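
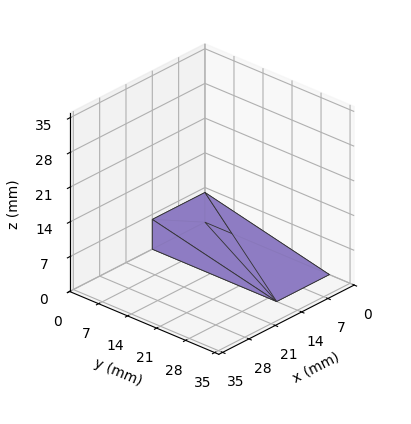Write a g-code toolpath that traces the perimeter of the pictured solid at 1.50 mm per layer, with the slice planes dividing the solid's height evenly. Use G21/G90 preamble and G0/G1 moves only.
Reading the render: the shape is a wedge (ramp): 14 × 30 mm base, rising to 6 mm along the y=0 edge and sloping linearly to z=0 at y=30 (dimensions read to the nearest mm from the axis ticks). For the g-code, the solid's height is divided into equal slices at the stated Δz and each level perimeter traced with G1 moves after a G0 lift.

; perimeter-only toolpath
G21 ; units = mm
G90 ; absolute positioning
G28 ; home
; layer 1
G0 Z1.50
G0 X0.00 Y0.00
G1 X14.00 Y0.00
G1 X14.00 Y22.50
G1 X0.00 Y22.50
G1 X0.00 Y0.00
; layer 2
G0 Z3.00
G0 X0.00 Y0.00
G1 X14.00 Y0.00
G1 X14.00 Y15.00
G1 X0.00 Y15.00
G1 X0.00 Y0.00
; layer 3
G0 Z4.50
G0 X0.00 Y0.00
G1 X14.00 Y0.00
G1 X14.00 Y7.50
G1 X0.00 Y7.50
G1 X0.00 Y0.00
M2 ; end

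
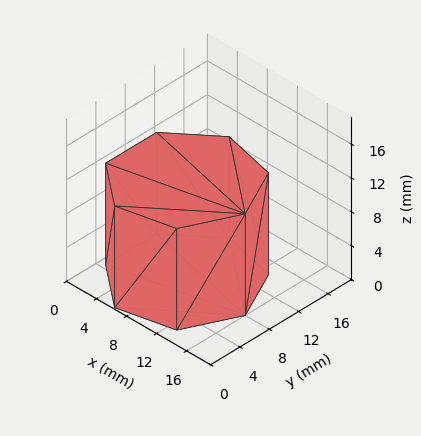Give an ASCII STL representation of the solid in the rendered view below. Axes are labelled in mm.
Reading the render: the shape is a regular 7-sided prism (a cylinder approximated with 7 flat sides), circumscribed radius ≈ 8 mm, height ≈ 12 mm (dimensions read to the nearest mm from the axis ticks). For the STL, each face is triangulated and given an outward normal.

solid part
  facet normal 0.0000 0.0000 -1.0000
    outer loop
      vertex 6.220 15.799 0.000
      vertex 12.988 14.255 0.000
      vertex 16.000 8.000 0.000
    endloop
  endfacet
  facet normal 0.0000 0.0000 -1.0000
    outer loop
      vertex 0.792 11.471 0.000
      vertex 6.220 15.799 0.000
      vertex 16.000 8.000 0.000
    endloop
  endfacet
  facet normal 0.0000 0.0000 -1.0000
    outer loop
      vertex 0.792 4.529 0.000
      vertex 0.792 11.471 0.000
      vertex 16.000 8.000 0.000
    endloop
  endfacet
  facet normal 0.0000 0.0000 -1.0000
    outer loop
      vertex 6.220 0.201 0.000
      vertex 0.792 4.529 0.000
      vertex 16.000 8.000 0.000
    endloop
  endfacet
  facet normal 0.0000 0.0000 -1.0000
    outer loop
      vertex 12.988 1.745 0.000
      vertex 6.220 0.201 0.000
      vertex 16.000 8.000 0.000
    endloop
  endfacet
  facet normal 0.0000 0.0000 1.0000
    outer loop
      vertex 16.000 8.000 12.000
      vertex 12.988 14.255 12.000
      vertex 6.220 15.799 12.000
    endloop
  endfacet
  facet normal 0.0000 0.0000 1.0000
    outer loop
      vertex 16.000 8.000 12.000
      vertex 6.220 15.799 12.000
      vertex 0.792 11.471 12.000
    endloop
  endfacet
  facet normal 0.0000 0.0000 1.0000
    outer loop
      vertex 16.000 8.000 12.000
      vertex 0.792 11.471 12.000
      vertex 0.792 4.529 12.000
    endloop
  endfacet
  facet normal 0.0000 0.0000 1.0000
    outer loop
      vertex 16.000 8.000 12.000
      vertex 0.792 4.529 12.000
      vertex 6.220 0.201 12.000
    endloop
  endfacet
  facet normal 0.0000 0.0000 1.0000
    outer loop
      vertex 16.000 8.000 12.000
      vertex 6.220 0.201 12.000
      vertex 12.988 1.745 12.000
    endloop
  endfacet
  facet normal 0.9010 0.4339 0.0000
    outer loop
      vertex 16.000 8.000 0.000
      vertex 12.988 14.255 0.000
      vertex 12.988 14.255 12.000
    endloop
  endfacet
  facet normal 0.9010 0.4339 0.0000
    outer loop
      vertex 16.000 8.000 0.000
      vertex 12.988 14.255 12.000
      vertex 16.000 8.000 12.000
    endloop
  endfacet
  facet normal 0.2224 0.9750 0.0000
    outer loop
      vertex 12.988 14.255 0.000
      vertex 6.220 15.799 0.000
      vertex 6.220 15.799 12.000
    endloop
  endfacet
  facet normal 0.2224 0.9750 0.0000
    outer loop
      vertex 12.988 14.255 0.000
      vertex 6.220 15.799 12.000
      vertex 12.988 14.255 12.000
    endloop
  endfacet
  facet normal -0.6234 0.7819 0.0000
    outer loop
      vertex 6.220 15.799 0.000
      vertex 0.792 11.471 0.000
      vertex 0.792 11.471 12.000
    endloop
  endfacet
  facet normal -0.6234 0.7819 0.0000
    outer loop
      vertex 6.220 15.799 0.000
      vertex 0.792 11.471 12.000
      vertex 6.220 15.799 12.000
    endloop
  endfacet
  facet normal -1.0000 0.0000 0.0000
    outer loop
      vertex 0.792 11.471 0.000
      vertex 0.792 4.529 0.000
      vertex 0.792 4.529 12.000
    endloop
  endfacet
  facet normal -1.0000 0.0000 0.0000
    outer loop
      vertex 0.792 11.471 0.000
      vertex 0.792 4.529 12.000
      vertex 0.792 11.471 12.000
    endloop
  endfacet
  facet normal -0.6234 -0.7819 0.0000
    outer loop
      vertex 0.792 4.529 0.000
      vertex 6.220 0.201 0.000
      vertex 6.220 0.201 12.000
    endloop
  endfacet
  facet normal -0.6234 -0.7819 0.0000
    outer loop
      vertex 0.792 4.529 0.000
      vertex 6.220 0.201 12.000
      vertex 0.792 4.529 12.000
    endloop
  endfacet
  facet normal 0.2224 -0.9750 0.0000
    outer loop
      vertex 6.220 0.201 0.000
      vertex 12.988 1.745 0.000
      vertex 12.988 1.745 12.000
    endloop
  endfacet
  facet normal 0.2224 -0.9750 0.0000
    outer loop
      vertex 6.220 0.201 0.000
      vertex 12.988 1.745 12.000
      vertex 6.220 0.201 12.000
    endloop
  endfacet
  facet normal 0.9010 -0.4339 0.0000
    outer loop
      vertex 12.988 1.745 0.000
      vertex 16.000 8.000 0.000
      vertex 16.000 8.000 12.000
    endloop
  endfacet
  facet normal 0.9010 -0.4339 0.0000
    outer loop
      vertex 12.988 1.745 0.000
      vertex 16.000 8.000 12.000
      vertex 12.988 1.745 12.000
    endloop
  endfacet
endsolid part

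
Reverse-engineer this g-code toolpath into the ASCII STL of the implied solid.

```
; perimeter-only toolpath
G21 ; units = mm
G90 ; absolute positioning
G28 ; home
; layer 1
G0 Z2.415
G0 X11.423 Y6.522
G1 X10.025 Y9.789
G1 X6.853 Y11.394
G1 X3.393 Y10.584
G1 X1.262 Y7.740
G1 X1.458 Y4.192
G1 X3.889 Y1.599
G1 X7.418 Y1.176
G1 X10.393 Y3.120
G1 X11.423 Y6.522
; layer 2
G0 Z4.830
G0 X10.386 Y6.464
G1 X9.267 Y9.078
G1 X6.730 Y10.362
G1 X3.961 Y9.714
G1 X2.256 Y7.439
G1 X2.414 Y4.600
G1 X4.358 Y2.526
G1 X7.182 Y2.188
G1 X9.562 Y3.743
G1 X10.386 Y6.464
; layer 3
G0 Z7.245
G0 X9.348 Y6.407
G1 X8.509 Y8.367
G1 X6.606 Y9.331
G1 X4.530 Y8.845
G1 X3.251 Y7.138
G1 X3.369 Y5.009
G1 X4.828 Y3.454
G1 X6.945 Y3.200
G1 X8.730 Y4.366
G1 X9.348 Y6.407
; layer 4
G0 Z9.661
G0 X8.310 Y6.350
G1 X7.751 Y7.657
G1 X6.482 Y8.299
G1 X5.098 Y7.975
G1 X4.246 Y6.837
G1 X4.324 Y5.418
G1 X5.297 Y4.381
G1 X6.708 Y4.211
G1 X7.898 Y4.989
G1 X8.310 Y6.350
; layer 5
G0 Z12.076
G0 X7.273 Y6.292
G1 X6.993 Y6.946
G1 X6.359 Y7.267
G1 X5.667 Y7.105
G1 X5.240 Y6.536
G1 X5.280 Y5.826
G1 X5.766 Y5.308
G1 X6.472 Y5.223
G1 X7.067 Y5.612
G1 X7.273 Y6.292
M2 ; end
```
solid part
  facet normal 0.0000 0.0000 -1.0000
    outer loop
      vertex 6.977 12.426 0.000
      vertex 10.783 10.500 0.000
      vertex 12.461 6.579 0.000
    endloop
  endfacet
  facet normal 0.0000 0.0000 -1.0000
    outer loop
      vertex 2.824 11.454 0.000
      vertex 6.977 12.426 0.000
      vertex 12.461 6.579 0.000
    endloop
  endfacet
  facet normal 0.0000 0.0000 -1.0000
    outer loop
      vertex 0.267 8.041 0.000
      vertex 2.824 11.454 0.000
      vertex 12.461 6.579 0.000
    endloop
  endfacet
  facet normal 0.0000 0.0000 -1.0000
    outer loop
      vertex 0.503 3.783 0.000
      vertex 0.267 8.041 0.000
      vertex 12.461 6.579 0.000
    endloop
  endfacet
  facet normal 0.0000 0.0000 -1.0000
    outer loop
      vertex 3.420 0.672 0.000
      vertex 0.503 3.783 0.000
      vertex 12.461 6.579 0.000
    endloop
  endfacet
  facet normal 0.0000 0.0000 -1.0000
    outer loop
      vertex 7.655 0.164 0.000
      vertex 3.420 0.672 0.000
      vertex 12.461 6.579 0.000
    endloop
  endfacet
  facet normal 0.0000 0.0000 -1.0000
    outer loop
      vertex 11.225 2.497 0.000
      vertex 7.655 0.164 0.000
      vertex 12.461 6.579 0.000
    endloop
  endfacet
  facet normal 0.8523 0.3648 0.3749
    outer loop
      vertex 12.461 6.579 0.000
      vertex 10.783 10.500 0.000
      vertex 6.235 6.235 14.491
    endloop
  endfacet
  facet normal 0.4186 0.8272 0.3748
    outer loop
      vertex 10.783 10.500 0.000
      vertex 6.977 12.426 0.000
      vertex 6.235 6.235 14.491
    endloop
  endfacet
  facet normal -0.2113 0.9027 0.3748
    outer loop
      vertex 6.977 12.426 0.000
      vertex 2.824 11.454 0.000
      vertex 6.235 6.235 14.491
    endloop
  endfacet
  facet normal -0.7420 0.5559 0.3748
    outer loop
      vertex 2.824 11.454 0.000
      vertex 0.267 8.041 0.000
      vertex 6.235 6.235 14.491
    endloop
  endfacet
  facet normal -0.9257 -0.0513 0.3748
    outer loop
      vertex 0.267 8.041 0.000
      vertex 0.503 3.783 0.000
      vertex 6.235 6.235 14.491
    endloop
  endfacet
  facet normal -0.6763 -0.6341 0.3748
    outer loop
      vertex 0.503 3.783 0.000
      vertex 3.420 0.672 0.000
      vertex 6.235 6.235 14.491
    endloop
  endfacet
  facet normal -0.1104 -0.9205 0.3748
    outer loop
      vertex 3.420 0.672 0.000
      vertex 7.655 0.164 0.000
      vertex 6.235 6.235 14.491
    endloop
  endfacet
  facet normal 0.5072 -0.7761 0.3748
    outer loop
      vertex 7.655 0.164 0.000
      vertex 11.225 2.497 0.000
      vertex 6.235 6.235 14.491
    endloop
  endfacet
  facet normal 0.8873 -0.2687 0.3748
    outer loop
      vertex 11.225 2.497 0.000
      vertex 12.461 6.579 0.000
      vertex 6.235 6.235 14.491
    endloop
  endfacet
endsolid part

The G0 Z moves step by Δz≈2.415 mm. The G1 loops shrink linearly with z, so the solid tapers from its base footprint up to z≈14.5. Closing with a flat bottom cap and the tapered top and triangulating gives 16 facets — a regular 9-sided pyramid, base circumscribed radius ≈ 6.24 mm, apex at z ≈ 14.5 mm.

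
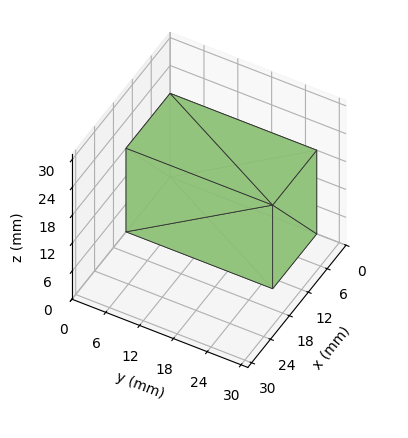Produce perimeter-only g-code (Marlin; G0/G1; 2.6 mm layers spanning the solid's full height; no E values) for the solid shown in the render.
Reading the render: the shape is a rectangular box, roughly 14 × 26 mm footprint and 18 mm tall (dimensions read to the nearest mm from the axis ticks). For the g-code, the solid's height is divided into equal slices at the stated Δz and each level perimeter traced with G1 moves after a G0 lift.

; perimeter-only toolpath
G21 ; units = mm
G90 ; absolute positioning
G28 ; home
; layer 1
G0 Z2.6
G0 X0.0 Y0.0
G1 X14.0 Y0.0
G1 X14.0 Y26.0
G1 X0.0 Y26.0
G1 X0.0 Y0.0
; layer 2
G0 Z5.1
G0 X0.0 Y0.0
G1 X14.0 Y0.0
G1 X14.0 Y26.0
G1 X0.0 Y26.0
G1 X0.0 Y0.0
; layer 3
G0 Z7.7
G0 X0.0 Y0.0
G1 X14.0 Y0.0
G1 X14.0 Y26.0
G1 X0.0 Y26.0
G1 X0.0 Y0.0
; layer 4
G0 Z10.3
G0 X0.0 Y0.0
G1 X14.0 Y0.0
G1 X14.0 Y26.0
G1 X0.0 Y26.0
G1 X0.0 Y0.0
; layer 5
G0 Z12.9
G0 X0.0 Y0.0
G1 X14.0 Y0.0
G1 X14.0 Y26.0
G1 X0.0 Y26.0
G1 X0.0 Y0.0
; layer 6
G0 Z15.4
G0 X0.0 Y0.0
G1 X14.0 Y0.0
G1 X14.0 Y26.0
G1 X0.0 Y26.0
G1 X0.0 Y0.0
; layer 7
G0 Z18.0
G0 X0.0 Y0.0
G1 X14.0 Y0.0
G1 X14.0 Y26.0
G1 X0.0 Y26.0
G1 X0.0 Y0.0
M2 ; end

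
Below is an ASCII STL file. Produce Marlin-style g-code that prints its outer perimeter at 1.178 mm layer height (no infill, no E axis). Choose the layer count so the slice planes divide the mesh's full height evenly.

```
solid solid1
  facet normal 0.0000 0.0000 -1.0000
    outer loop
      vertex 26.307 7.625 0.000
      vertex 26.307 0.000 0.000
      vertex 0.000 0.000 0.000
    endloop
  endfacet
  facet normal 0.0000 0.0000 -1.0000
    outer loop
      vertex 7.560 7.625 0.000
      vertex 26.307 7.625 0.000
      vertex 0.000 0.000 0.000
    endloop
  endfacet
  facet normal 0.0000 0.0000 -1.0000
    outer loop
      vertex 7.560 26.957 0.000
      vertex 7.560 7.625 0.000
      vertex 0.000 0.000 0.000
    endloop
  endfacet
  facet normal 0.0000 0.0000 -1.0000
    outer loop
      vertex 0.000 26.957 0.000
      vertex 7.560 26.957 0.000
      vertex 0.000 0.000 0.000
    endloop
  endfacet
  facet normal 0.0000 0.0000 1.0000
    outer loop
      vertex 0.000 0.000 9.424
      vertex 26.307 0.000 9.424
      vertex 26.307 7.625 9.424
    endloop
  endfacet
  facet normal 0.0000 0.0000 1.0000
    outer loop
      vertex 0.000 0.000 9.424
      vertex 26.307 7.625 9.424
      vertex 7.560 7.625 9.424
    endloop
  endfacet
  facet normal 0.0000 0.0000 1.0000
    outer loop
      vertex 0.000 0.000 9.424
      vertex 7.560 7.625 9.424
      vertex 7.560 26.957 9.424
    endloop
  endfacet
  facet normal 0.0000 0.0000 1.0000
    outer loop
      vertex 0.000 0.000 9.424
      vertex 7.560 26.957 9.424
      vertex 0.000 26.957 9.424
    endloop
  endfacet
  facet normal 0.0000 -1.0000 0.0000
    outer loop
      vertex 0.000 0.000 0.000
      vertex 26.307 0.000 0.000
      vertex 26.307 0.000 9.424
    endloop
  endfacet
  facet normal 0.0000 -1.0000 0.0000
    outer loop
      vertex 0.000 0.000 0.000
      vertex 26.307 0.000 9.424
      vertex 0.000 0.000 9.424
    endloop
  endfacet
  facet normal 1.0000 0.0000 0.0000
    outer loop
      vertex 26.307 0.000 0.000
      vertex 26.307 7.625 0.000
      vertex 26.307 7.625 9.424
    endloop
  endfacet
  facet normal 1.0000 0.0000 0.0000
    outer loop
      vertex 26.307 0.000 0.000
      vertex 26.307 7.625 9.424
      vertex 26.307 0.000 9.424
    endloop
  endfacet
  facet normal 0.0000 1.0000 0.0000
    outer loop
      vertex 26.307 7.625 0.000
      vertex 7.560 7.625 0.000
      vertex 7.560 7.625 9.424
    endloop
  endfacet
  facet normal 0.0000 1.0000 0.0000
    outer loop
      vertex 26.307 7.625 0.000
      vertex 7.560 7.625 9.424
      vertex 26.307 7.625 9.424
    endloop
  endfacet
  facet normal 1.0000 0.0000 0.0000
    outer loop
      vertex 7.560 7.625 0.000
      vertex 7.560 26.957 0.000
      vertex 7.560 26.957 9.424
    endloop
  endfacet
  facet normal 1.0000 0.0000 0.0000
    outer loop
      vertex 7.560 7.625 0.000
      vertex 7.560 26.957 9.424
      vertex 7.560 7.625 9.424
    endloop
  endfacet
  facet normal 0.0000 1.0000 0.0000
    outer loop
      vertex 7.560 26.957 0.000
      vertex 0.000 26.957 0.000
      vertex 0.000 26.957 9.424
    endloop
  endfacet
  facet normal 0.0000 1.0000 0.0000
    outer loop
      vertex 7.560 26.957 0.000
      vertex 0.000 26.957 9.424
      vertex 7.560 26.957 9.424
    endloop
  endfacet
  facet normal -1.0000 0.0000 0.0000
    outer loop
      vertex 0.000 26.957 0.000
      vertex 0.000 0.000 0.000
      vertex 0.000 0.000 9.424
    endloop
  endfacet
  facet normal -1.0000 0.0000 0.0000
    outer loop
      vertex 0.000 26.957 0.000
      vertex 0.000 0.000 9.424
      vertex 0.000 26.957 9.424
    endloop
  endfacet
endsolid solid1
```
; perimeter-only toolpath
G21 ; units = mm
G90 ; absolute positioning
G28 ; home
; layer 1
G0 Z1.178
G0 X0.000 Y0.000
G1 X26.307 Y0.000
G1 X26.307 Y7.625
G1 X7.560 Y7.625
G1 X7.560 Y26.957
G1 X0.000 Y26.957
G1 X0.000 Y0.000
; layer 2
G0 Z2.356
G0 X0.000 Y0.000
G1 X26.307 Y0.000
G1 X26.307 Y7.625
G1 X7.560 Y7.625
G1 X7.560 Y26.957
G1 X0.000 Y26.957
G1 X0.000 Y0.000
; layer 3
G0 Z3.534
G0 X0.000 Y0.000
G1 X26.307 Y0.000
G1 X26.307 Y7.625
G1 X7.560 Y7.625
G1 X7.560 Y26.957
G1 X0.000 Y26.957
G1 X0.000 Y0.000
; layer 4
G0 Z4.712
G0 X0.000 Y0.000
G1 X26.307 Y0.000
G1 X26.307 Y7.625
G1 X7.560 Y7.625
G1 X7.560 Y26.957
G1 X0.000 Y26.957
G1 X0.000 Y0.000
; layer 5
G0 Z5.890
G0 X0.000 Y0.000
G1 X26.307 Y0.000
G1 X26.307 Y7.625
G1 X7.560 Y7.625
G1 X7.560 Y26.957
G1 X0.000 Y26.957
G1 X0.000 Y0.000
; layer 6
G0 Z7.068
G0 X0.000 Y0.000
G1 X26.307 Y0.000
G1 X26.307 Y7.625
G1 X7.560 Y7.625
G1 X7.560 Y26.957
G1 X0.000 Y26.957
G1 X0.000 Y0.000
; layer 7
G0 Z8.246
G0 X0.000 Y0.000
G1 X26.307 Y0.000
G1 X26.307 Y7.625
G1 X7.560 Y7.625
G1 X7.560 Y26.957
G1 X0.000 Y26.957
G1 X0.000 Y0.000
; layer 8
G0 Z9.424
G0 X0.000 Y0.000
G1 X26.307 Y0.000
G1 X26.307 Y7.625
G1 X7.560 Y7.625
G1 X7.560 Y26.957
G1 X0.000 Y26.957
G1 X0.000 Y0.000
M2 ; end

The solid is an L-shaped prism: outer 26.3 × 27 mm, arm thicknesses ≈ 7.62 mm (horizontal) and 7.56 mm (vertical), extruded 9.42 mm in z. Slicing at Δz = 1.178 mm — 8 equal slices spanning the solid's height, so layer i sits at z = i·h/8 — gives 8 non-empty perimeters. Each is a 6-segment closed polygon; G0 lifts to the layer z and rapids to the start vertex, then G1 traces the edges.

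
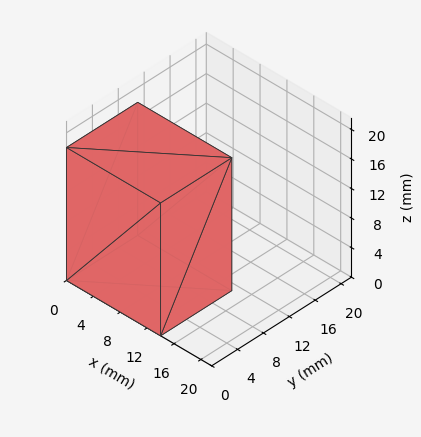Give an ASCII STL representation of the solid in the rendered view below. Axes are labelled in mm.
Reading the render: the shape is a rectangular box, roughly 14 × 11 mm footprint and 18 mm tall (dimensions read to the nearest mm from the axis ticks). For the STL, each face is triangulated and given an outward normal.

solid part
  facet normal 0.0000 0.0000 -1.0000
    outer loop
      vertex 14.0 11.0 0.0
      vertex 14.0 0.0 0.0
      vertex 0.0 0.0 0.0
    endloop
  endfacet
  facet normal 0.0000 0.0000 -1.0000
    outer loop
      vertex 0.0 11.0 0.0
      vertex 14.0 11.0 0.0
      vertex 0.0 0.0 0.0
    endloop
  endfacet
  facet normal 0.0000 0.0000 1.0000
    outer loop
      vertex 0.0 0.0 18.0
      vertex 14.0 0.0 18.0
      vertex 14.0 11.0 18.0
    endloop
  endfacet
  facet normal 0.0000 0.0000 1.0000
    outer loop
      vertex 0.0 0.0 18.0
      vertex 14.0 11.0 18.0
      vertex 0.0 11.0 18.0
    endloop
  endfacet
  facet normal 0.0000 -1.0000 0.0000
    outer loop
      vertex 0.0 0.0 0.0
      vertex 14.0 0.0 0.0
      vertex 14.0 0.0 18.0
    endloop
  endfacet
  facet normal 0.0000 -1.0000 0.0000
    outer loop
      vertex 0.0 0.0 0.0
      vertex 14.0 0.0 18.0
      vertex 0.0 0.0 18.0
    endloop
  endfacet
  facet normal 0.0000 1.0000 0.0000
    outer loop
      vertex 14.0 11.0 18.0
      vertex 14.0 11.0 0.0
      vertex 0.0 11.0 0.0
    endloop
  endfacet
  facet normal 0.0000 1.0000 0.0000
    outer loop
      vertex 0.0 11.0 18.0
      vertex 14.0 11.0 18.0
      vertex 0.0 11.0 0.0
    endloop
  endfacet
  facet normal -1.0000 0.0000 0.0000
    outer loop
      vertex 0.0 11.0 18.0
      vertex 0.0 11.0 0.0
      vertex 0.0 0.0 0.0
    endloop
  endfacet
  facet normal -1.0000 0.0000 0.0000
    outer loop
      vertex 0.0 0.0 18.0
      vertex 0.0 11.0 18.0
      vertex 0.0 0.0 0.0
    endloop
  endfacet
  facet normal 1.0000 0.0000 0.0000
    outer loop
      vertex 14.0 0.0 0.0
      vertex 14.0 11.0 0.0
      vertex 14.0 11.0 18.0
    endloop
  endfacet
  facet normal 1.0000 0.0000 0.0000
    outer loop
      vertex 14.0 0.0 0.0
      vertex 14.0 11.0 18.0
      vertex 14.0 0.0 18.0
    endloop
  endfacet
endsolid part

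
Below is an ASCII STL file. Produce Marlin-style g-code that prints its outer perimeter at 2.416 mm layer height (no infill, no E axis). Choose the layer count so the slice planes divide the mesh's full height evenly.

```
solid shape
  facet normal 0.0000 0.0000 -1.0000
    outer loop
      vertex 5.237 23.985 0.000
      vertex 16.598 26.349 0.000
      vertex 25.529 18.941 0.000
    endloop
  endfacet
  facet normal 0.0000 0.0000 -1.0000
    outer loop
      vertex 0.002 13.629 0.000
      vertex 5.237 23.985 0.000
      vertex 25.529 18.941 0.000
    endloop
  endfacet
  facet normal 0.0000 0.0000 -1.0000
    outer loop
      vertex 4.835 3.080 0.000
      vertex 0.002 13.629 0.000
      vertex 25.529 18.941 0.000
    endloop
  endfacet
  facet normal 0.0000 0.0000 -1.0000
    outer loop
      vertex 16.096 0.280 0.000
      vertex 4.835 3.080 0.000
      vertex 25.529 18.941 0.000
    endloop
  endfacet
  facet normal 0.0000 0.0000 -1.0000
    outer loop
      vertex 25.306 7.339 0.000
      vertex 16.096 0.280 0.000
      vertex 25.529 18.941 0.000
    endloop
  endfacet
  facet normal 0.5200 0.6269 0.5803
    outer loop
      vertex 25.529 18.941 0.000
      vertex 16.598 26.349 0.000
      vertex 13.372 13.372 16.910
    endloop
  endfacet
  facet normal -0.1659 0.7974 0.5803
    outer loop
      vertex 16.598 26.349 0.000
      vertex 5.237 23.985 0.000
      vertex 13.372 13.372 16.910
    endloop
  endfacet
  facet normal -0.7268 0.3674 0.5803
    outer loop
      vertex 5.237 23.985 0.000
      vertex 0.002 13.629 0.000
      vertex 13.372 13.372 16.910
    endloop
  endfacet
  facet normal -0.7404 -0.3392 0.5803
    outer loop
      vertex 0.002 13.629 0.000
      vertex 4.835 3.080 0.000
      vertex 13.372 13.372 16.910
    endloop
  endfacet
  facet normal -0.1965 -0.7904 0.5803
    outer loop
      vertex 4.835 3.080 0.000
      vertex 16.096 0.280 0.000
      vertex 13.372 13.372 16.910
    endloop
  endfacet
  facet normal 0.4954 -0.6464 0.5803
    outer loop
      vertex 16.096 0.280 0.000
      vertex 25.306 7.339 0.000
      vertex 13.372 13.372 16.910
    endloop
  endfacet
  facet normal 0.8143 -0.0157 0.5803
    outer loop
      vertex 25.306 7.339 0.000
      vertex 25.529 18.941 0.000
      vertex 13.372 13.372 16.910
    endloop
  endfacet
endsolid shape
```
; perimeter-only toolpath
G21 ; units = mm
G90 ; absolute positioning
G28 ; home
; layer 1
G0 Z2.416
G0 X23.792 Y18.145
G1 X16.137 Y24.495
G1 X6.399 Y22.469
G1 X1.912 Y13.592
G1 X6.055 Y4.550
G1 X15.707 Y2.150
G1 X23.601 Y8.201
G1 X23.792 Y18.145
; layer 2
G0 Z4.831
G0 X22.056 Y17.350
G1 X15.676 Y22.641
G1 X7.561 Y20.953
G1 X3.822 Y13.556
G1 X7.274 Y6.021
G1 X15.318 Y4.021
G1 X21.896 Y9.063
G1 X22.056 Y17.350
; layer 3
G0 Z7.247
G0 X20.319 Y16.554
G1 X15.215 Y20.787
G1 X8.723 Y19.437
G1 X5.732 Y13.519
G1 X8.494 Y7.491
G1 X14.929 Y5.891
G1 X20.191 Y9.925
G1 X20.319 Y16.554
; layer 4
G0 Z9.663
G0 X18.582 Y15.759
G1 X14.755 Y18.934
G1 X9.886 Y17.920
G1 X7.642 Y13.482
G1 X9.713 Y8.961
G1 X14.539 Y7.761
G1 X18.487 Y10.786
G1 X18.582 Y15.759
; layer 5
G0 Z12.079
G0 X16.845 Y14.963
G1 X14.294 Y17.080
G1 X11.048 Y16.404
G1 X9.552 Y13.445
G1 X10.933 Y10.431
G1 X14.150 Y9.631
G1 X16.782 Y11.648
G1 X16.845 Y14.963
; layer 6
G0 Z14.494
G0 X15.109 Y14.168
G1 X13.833 Y15.226
G1 X12.210 Y14.888
G1 X11.462 Y13.409
G1 X12.152 Y11.902
G1 X13.761 Y11.502
G1 X15.077 Y12.510
G1 X15.109 Y14.168
M2 ; end

The solid is a regular 7-sided pyramid, base circumscribed radius ≈ 13.4 mm, apex at z ≈ 16.9 mm. Slicing at Δz = 2.416 mm — 7 equal slices spanning the solid's height, so layer i sits at z = i·h/7 — gives 6 non-empty perimeters. Each is a 7-segment closed polygon; G0 lifts to the layer z and rapids to the start vertex, then G1 traces the edges. The cross-section shrinks linearly with z (the slice at the apex is degenerate and omitted).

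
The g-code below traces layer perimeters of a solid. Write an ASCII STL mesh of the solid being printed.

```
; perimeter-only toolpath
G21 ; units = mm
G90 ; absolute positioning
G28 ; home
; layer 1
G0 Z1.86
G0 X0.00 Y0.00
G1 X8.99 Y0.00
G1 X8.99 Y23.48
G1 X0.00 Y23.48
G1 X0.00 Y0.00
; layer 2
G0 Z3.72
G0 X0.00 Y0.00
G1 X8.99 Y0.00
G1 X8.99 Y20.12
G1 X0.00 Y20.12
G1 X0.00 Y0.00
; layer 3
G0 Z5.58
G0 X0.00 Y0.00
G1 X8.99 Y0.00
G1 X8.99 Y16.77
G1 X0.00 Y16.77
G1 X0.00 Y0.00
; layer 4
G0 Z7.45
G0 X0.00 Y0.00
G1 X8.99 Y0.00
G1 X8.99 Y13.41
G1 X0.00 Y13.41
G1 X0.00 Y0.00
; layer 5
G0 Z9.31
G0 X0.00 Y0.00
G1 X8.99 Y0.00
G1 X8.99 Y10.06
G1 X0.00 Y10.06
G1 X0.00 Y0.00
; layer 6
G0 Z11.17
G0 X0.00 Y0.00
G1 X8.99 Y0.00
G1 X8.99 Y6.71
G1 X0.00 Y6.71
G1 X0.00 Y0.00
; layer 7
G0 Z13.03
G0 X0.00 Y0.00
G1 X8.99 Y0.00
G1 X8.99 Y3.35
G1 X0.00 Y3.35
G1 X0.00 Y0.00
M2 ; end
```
solid part
  facet normal 0.0000 0.0000 -1.0000
    outer loop
      vertex 8.99 26.83 0.00
      vertex 8.99 0.00 0.00
      vertex 0.00 0.00 0.00
    endloop
  endfacet
  facet normal 0.0000 0.0000 -1.0000
    outer loop
      vertex 0.00 26.83 0.00
      vertex 8.99 26.83 0.00
      vertex 0.00 0.00 0.00
    endloop
  endfacet
  facet normal 0.0000 -1.0000 0.0000
    outer loop
      vertex 0.00 0.00 0.00
      vertex 8.99 0.00 0.00
      vertex 8.99 0.00 14.89
    endloop
  endfacet
  facet normal 0.0000 -1.0000 0.0000
    outer loop
      vertex 0.00 0.00 0.00
      vertex 8.99 0.00 14.89
      vertex 0.00 0.00 14.89
    endloop
  endfacet
  facet normal 0.0000 0.4853 0.8744
    outer loop
      vertex 0.00 0.00 14.89
      vertex 8.99 0.00 14.89
      vertex 8.99 26.83 0.00
    endloop
  endfacet
  facet normal 0.0000 0.4853 0.8744
    outer loop
      vertex 0.00 0.00 14.89
      vertex 8.99 26.83 0.00
      vertex 0.00 26.83 0.00
    endloop
  endfacet
  facet normal -1.0000 0.0000 0.0000
    outer loop
      vertex 0.00 0.00 14.89
      vertex 0.00 26.83 0.00
      vertex 0.00 0.00 0.00
    endloop
  endfacet
  facet normal 1.0000 0.0000 0.0000
    outer loop
      vertex 8.99 0.00 0.00
      vertex 8.99 26.83 0.00
      vertex 8.99 0.00 14.89
    endloop
  endfacet
endsolid part

The G0 Z moves step by Δz≈1.86 mm. The G1 loops shrink linearly with z, so the solid tapers from its base footprint up to z≈14.9. Closing with a flat bottom cap and the tapered top and triangulating gives 8 facets — a wedge (ramp): 8.99 × 26.8 mm base, rising to 14.9 mm along the y=0 edge and sloping linearly to z=0 at y=26.8.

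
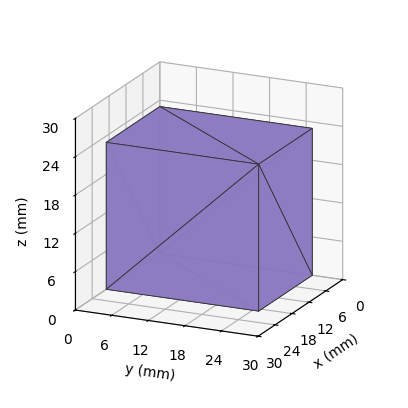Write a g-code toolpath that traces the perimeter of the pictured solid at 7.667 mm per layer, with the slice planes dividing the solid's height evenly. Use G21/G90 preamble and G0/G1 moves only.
Reading the render: the shape is a rectangular box, roughly 19 × 25 mm footprint and 23 mm tall (dimensions read to the nearest mm from the axis ticks). For the g-code, the solid's height is divided into equal slices at the stated Δz and each level perimeter traced with G1 moves after a G0 lift.

; perimeter-only toolpath
G21 ; units = mm
G90 ; absolute positioning
G28 ; home
; layer 1
G0 Z7.667
G0 X0.000 Y0.000
G1 X19.000 Y0.000
G1 X19.000 Y25.000
G1 X0.000 Y25.000
G1 X0.000 Y0.000
; layer 2
G0 Z15.333
G0 X0.000 Y0.000
G1 X19.000 Y0.000
G1 X19.000 Y25.000
G1 X0.000 Y25.000
G1 X0.000 Y0.000
; layer 3
G0 Z23.000
G0 X0.000 Y0.000
G1 X19.000 Y0.000
G1 X19.000 Y25.000
G1 X0.000 Y25.000
G1 X0.000 Y0.000
M2 ; end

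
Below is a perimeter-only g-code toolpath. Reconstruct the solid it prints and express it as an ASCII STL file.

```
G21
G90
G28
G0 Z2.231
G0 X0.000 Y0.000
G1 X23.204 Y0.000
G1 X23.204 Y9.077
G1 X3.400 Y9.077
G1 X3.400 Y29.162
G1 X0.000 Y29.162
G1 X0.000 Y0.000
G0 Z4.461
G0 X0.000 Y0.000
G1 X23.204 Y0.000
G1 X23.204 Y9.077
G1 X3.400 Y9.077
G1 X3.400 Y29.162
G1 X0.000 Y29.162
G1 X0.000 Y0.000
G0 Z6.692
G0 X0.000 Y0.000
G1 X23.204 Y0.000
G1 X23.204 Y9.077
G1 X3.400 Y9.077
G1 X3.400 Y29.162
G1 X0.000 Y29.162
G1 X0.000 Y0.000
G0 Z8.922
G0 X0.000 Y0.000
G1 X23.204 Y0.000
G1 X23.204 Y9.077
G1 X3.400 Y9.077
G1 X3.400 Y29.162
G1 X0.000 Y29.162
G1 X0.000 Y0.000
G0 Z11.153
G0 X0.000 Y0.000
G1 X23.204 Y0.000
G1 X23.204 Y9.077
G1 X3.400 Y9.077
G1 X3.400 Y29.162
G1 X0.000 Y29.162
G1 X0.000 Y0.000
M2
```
solid part
  facet normal 0.0000 0.0000 -1.0000
    outer loop
      vertex 23.204 9.077 0.000
      vertex 23.204 0.000 0.000
      vertex 0.000 0.000 0.000
    endloop
  endfacet
  facet normal 0.0000 0.0000 -1.0000
    outer loop
      vertex 3.400 9.077 0.000
      vertex 23.204 9.077 0.000
      vertex 0.000 0.000 0.000
    endloop
  endfacet
  facet normal 0.0000 0.0000 -1.0000
    outer loop
      vertex 3.400 29.162 0.000
      vertex 3.400 9.077 0.000
      vertex 0.000 0.000 0.000
    endloop
  endfacet
  facet normal 0.0000 0.0000 -1.0000
    outer loop
      vertex 0.000 29.162 0.000
      vertex 3.400 29.162 0.000
      vertex 0.000 0.000 0.000
    endloop
  endfacet
  facet normal 0.0000 0.0000 1.0000
    outer loop
      vertex 0.000 0.000 11.153
      vertex 23.204 0.000 11.153
      vertex 23.204 9.077 11.153
    endloop
  endfacet
  facet normal 0.0000 0.0000 1.0000
    outer loop
      vertex 0.000 0.000 11.153
      vertex 23.204 9.077 11.153
      vertex 3.400 9.077 11.153
    endloop
  endfacet
  facet normal 0.0000 0.0000 1.0000
    outer loop
      vertex 0.000 0.000 11.153
      vertex 3.400 9.077 11.153
      vertex 3.400 29.162 11.153
    endloop
  endfacet
  facet normal 0.0000 0.0000 1.0000
    outer loop
      vertex 0.000 0.000 11.153
      vertex 3.400 29.162 11.153
      vertex 0.000 29.162 11.153
    endloop
  endfacet
  facet normal 0.0000 -1.0000 0.0000
    outer loop
      vertex 0.000 0.000 0.000
      vertex 23.204 0.000 0.000
      vertex 23.204 0.000 11.153
    endloop
  endfacet
  facet normal 0.0000 -1.0000 0.0000
    outer loop
      vertex 0.000 0.000 0.000
      vertex 23.204 0.000 11.153
      vertex 0.000 0.000 11.153
    endloop
  endfacet
  facet normal 1.0000 0.0000 0.0000
    outer loop
      vertex 23.204 0.000 0.000
      vertex 23.204 9.077 0.000
      vertex 23.204 9.077 11.153
    endloop
  endfacet
  facet normal 1.0000 0.0000 0.0000
    outer loop
      vertex 23.204 0.000 0.000
      vertex 23.204 9.077 11.153
      vertex 23.204 0.000 11.153
    endloop
  endfacet
  facet normal 0.0000 1.0000 0.0000
    outer loop
      vertex 23.204 9.077 0.000
      vertex 3.400 9.077 0.000
      vertex 3.400 9.077 11.153
    endloop
  endfacet
  facet normal 0.0000 1.0000 0.0000
    outer loop
      vertex 23.204 9.077 0.000
      vertex 3.400 9.077 11.153
      vertex 23.204 9.077 11.153
    endloop
  endfacet
  facet normal 1.0000 0.0000 0.0000
    outer loop
      vertex 3.400 9.077 0.000
      vertex 3.400 29.162 0.000
      vertex 3.400 29.162 11.153
    endloop
  endfacet
  facet normal 1.0000 0.0000 0.0000
    outer loop
      vertex 3.400 9.077 0.000
      vertex 3.400 29.162 11.153
      vertex 3.400 9.077 11.153
    endloop
  endfacet
  facet normal 0.0000 1.0000 0.0000
    outer loop
      vertex 3.400 29.162 0.000
      vertex 0.000 29.162 0.000
      vertex 0.000 29.162 11.153
    endloop
  endfacet
  facet normal 0.0000 1.0000 0.0000
    outer loop
      vertex 3.400 29.162 0.000
      vertex 0.000 29.162 11.153
      vertex 3.400 29.162 11.153
    endloop
  endfacet
  facet normal -1.0000 0.0000 0.0000
    outer loop
      vertex 0.000 29.162 0.000
      vertex 0.000 0.000 0.000
      vertex 0.000 0.000 11.153
    endloop
  endfacet
  facet normal -1.0000 0.0000 0.0000
    outer loop
      vertex 0.000 29.162 0.000
      vertex 0.000 0.000 11.153
      vertex 0.000 29.162 11.153
    endloop
  endfacet
endsolid part

The G0 Z moves step by Δz≈2.231 mm. Every layer's G1 loop is the same polygon, so the solid is a straight extrusion of it from z=0 to z≈11.2. Closing with flat bottom and top caps and triangulating gives 20 facets — an L-shaped prism: outer 23.2 × 29.2 mm, arm thicknesses ≈ 9.08 mm (horizontal) and 3.4 mm (vertical), extruded 11.2 mm in z.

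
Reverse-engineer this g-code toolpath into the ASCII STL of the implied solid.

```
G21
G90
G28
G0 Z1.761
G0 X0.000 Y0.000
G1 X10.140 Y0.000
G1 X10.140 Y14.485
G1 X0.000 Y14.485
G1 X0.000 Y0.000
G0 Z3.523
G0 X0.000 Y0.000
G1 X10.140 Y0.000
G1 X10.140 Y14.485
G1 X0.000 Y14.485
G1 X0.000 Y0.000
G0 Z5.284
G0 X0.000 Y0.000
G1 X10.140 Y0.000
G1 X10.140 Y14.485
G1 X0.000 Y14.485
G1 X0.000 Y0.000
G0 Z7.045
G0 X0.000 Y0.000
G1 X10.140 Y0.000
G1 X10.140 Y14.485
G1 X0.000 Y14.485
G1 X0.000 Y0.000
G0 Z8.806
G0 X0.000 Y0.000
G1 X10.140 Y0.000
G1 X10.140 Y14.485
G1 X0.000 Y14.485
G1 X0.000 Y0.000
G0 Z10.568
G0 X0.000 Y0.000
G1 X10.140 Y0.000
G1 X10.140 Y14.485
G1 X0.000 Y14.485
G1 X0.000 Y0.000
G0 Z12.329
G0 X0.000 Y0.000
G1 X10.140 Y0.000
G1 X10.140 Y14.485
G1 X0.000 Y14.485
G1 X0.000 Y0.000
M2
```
solid part
  facet normal 0.0000 0.0000 -1.0000
    outer loop
      vertex 10.140 14.485 0.000
      vertex 10.140 0.000 0.000
      vertex 0.000 0.000 0.000
    endloop
  endfacet
  facet normal 0.0000 0.0000 -1.0000
    outer loop
      vertex 0.000 14.485 0.000
      vertex 10.140 14.485 0.000
      vertex 0.000 0.000 0.000
    endloop
  endfacet
  facet normal 0.0000 0.0000 1.0000
    outer loop
      vertex 0.000 0.000 12.329
      vertex 10.140 0.000 12.329
      vertex 10.140 14.485 12.329
    endloop
  endfacet
  facet normal 0.0000 0.0000 1.0000
    outer loop
      vertex 0.000 0.000 12.329
      vertex 10.140 14.485 12.329
      vertex 0.000 14.485 12.329
    endloop
  endfacet
  facet normal 0.0000 -1.0000 0.0000
    outer loop
      vertex 0.000 0.000 0.000
      vertex 10.140 0.000 0.000
      vertex 10.140 0.000 12.329
    endloop
  endfacet
  facet normal 0.0000 -1.0000 0.0000
    outer loop
      vertex 0.000 0.000 0.000
      vertex 10.140 0.000 12.329
      vertex 0.000 0.000 12.329
    endloop
  endfacet
  facet normal 0.0000 1.0000 0.0000
    outer loop
      vertex 10.140 14.485 12.329
      vertex 10.140 14.485 0.000
      vertex 0.000 14.485 0.000
    endloop
  endfacet
  facet normal 0.0000 1.0000 0.0000
    outer loop
      vertex 0.000 14.485 12.329
      vertex 10.140 14.485 12.329
      vertex 0.000 14.485 0.000
    endloop
  endfacet
  facet normal -1.0000 0.0000 0.0000
    outer loop
      vertex 0.000 14.485 12.329
      vertex 0.000 14.485 0.000
      vertex 0.000 0.000 0.000
    endloop
  endfacet
  facet normal -1.0000 0.0000 0.0000
    outer loop
      vertex 0.000 0.000 12.329
      vertex 0.000 14.485 12.329
      vertex 0.000 0.000 0.000
    endloop
  endfacet
  facet normal 1.0000 0.0000 0.0000
    outer loop
      vertex 10.140 0.000 0.000
      vertex 10.140 14.485 0.000
      vertex 10.140 14.485 12.329
    endloop
  endfacet
  facet normal 1.0000 0.0000 0.0000
    outer loop
      vertex 10.140 0.000 0.000
      vertex 10.140 14.485 12.329
      vertex 10.140 0.000 12.329
    endloop
  endfacet
endsolid part

The G0 Z moves step by Δz≈1.761 mm. Every layer's G1 loop is the same polygon, so the solid is a straight extrusion of it from z=0 to z≈12.3. Closing with flat bottom and top caps and triangulating gives 12 facets — a rectangular box, roughly 10.1 × 14.5 mm footprint and 12.3 mm tall.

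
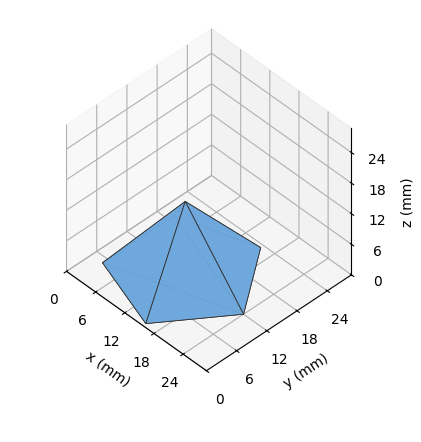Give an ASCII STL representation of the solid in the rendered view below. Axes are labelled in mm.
Reading the render: the shape is a regular 5-sided pyramid, base circumscribed radius ≈ 12 mm, apex at z ≈ 14 mm (dimensions read to the nearest mm from the axis ticks). For the STL, each face is triangulated and given an outward normal.

solid part
  facet normal 0.0000 0.0000 -1.0000
    outer loop
      vertex 2.29 19.05 0.00
      vertex 15.71 23.41 0.00
      vertex 24.00 12.00 0.00
    endloop
  endfacet
  facet normal 0.0000 0.0000 -1.0000
    outer loop
      vertex 2.29 4.95 0.00
      vertex 2.29 19.05 0.00
      vertex 24.00 12.00 0.00
    endloop
  endfacet
  facet normal 0.0000 0.0000 -1.0000
    outer loop
      vertex 15.71 0.59 0.00
      vertex 2.29 4.95 0.00
      vertex 24.00 12.00 0.00
    endloop
  endfacet
  facet normal 0.6648 0.4830 0.5698
    outer loop
      vertex 24.00 12.00 0.00
      vertex 15.71 23.41 0.00
      vertex 12.00 12.00 14.00
    endloop
  endfacet
  facet normal -0.2539 0.7816 0.5697
    outer loop
      vertex 15.71 23.41 0.00
      vertex 2.29 19.05 0.00
      vertex 12.00 12.00 14.00
    endloop
  endfacet
  facet normal -0.8217 0.0000 0.5699
    outer loop
      vertex 2.29 19.05 0.00
      vertex 2.29 4.95 0.00
      vertex 12.00 12.00 14.00
    endloop
  endfacet
  facet normal -0.2539 -0.7816 0.5697
    outer loop
      vertex 2.29 4.95 0.00
      vertex 15.71 0.59 0.00
      vertex 12.00 12.00 14.00
    endloop
  endfacet
  facet normal 0.6648 -0.4830 0.5698
    outer loop
      vertex 15.71 0.59 0.00
      vertex 24.00 12.00 0.00
      vertex 12.00 12.00 14.00
    endloop
  endfacet
endsolid part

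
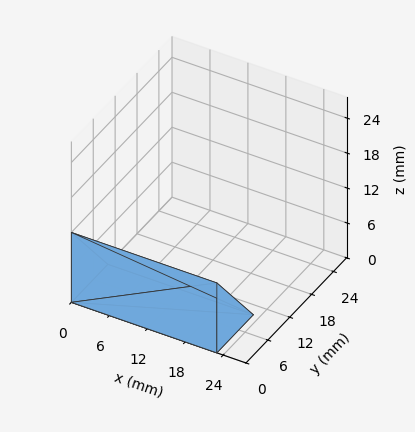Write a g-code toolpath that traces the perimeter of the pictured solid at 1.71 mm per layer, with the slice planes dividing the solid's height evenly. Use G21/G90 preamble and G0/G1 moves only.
Reading the render: the shape is a wedge (ramp): 23 × 10 mm base, rising to 12 mm along the y=0 edge and sloping linearly to z=0 at y=10 (dimensions read to the nearest mm from the axis ticks). For the g-code, the solid's height is divided into equal slices at the stated Δz and each level perimeter traced with G1 moves after a G0 lift.

; perimeter-only toolpath
G21 ; units = mm
G90 ; absolute positioning
G28 ; home
; layer 1
G0 Z1.71
G0 X0.00 Y0.00
G1 X23.00 Y0.00
G1 X23.00 Y8.57
G1 X0.00 Y8.57
G1 X0.00 Y0.00
; layer 2
G0 Z3.43
G0 X0.00 Y0.00
G1 X23.00 Y0.00
G1 X23.00 Y7.14
G1 X0.00 Y7.14
G1 X0.00 Y0.00
; layer 3
G0 Z5.14
G0 X0.00 Y0.00
G1 X23.00 Y0.00
G1 X23.00 Y5.71
G1 X0.00 Y5.71
G1 X0.00 Y0.00
; layer 4
G0 Z6.86
G0 X0.00 Y0.00
G1 X23.00 Y0.00
G1 X23.00 Y4.29
G1 X0.00 Y4.29
G1 X0.00 Y0.00
; layer 5
G0 Z8.57
G0 X0.00 Y0.00
G1 X23.00 Y0.00
G1 X23.00 Y2.86
G1 X0.00 Y2.86
G1 X0.00 Y0.00
; layer 6
G0 Z10.29
G0 X0.00 Y0.00
G1 X23.00 Y0.00
G1 X23.00 Y1.43
G1 X0.00 Y1.43
G1 X0.00 Y0.00
M2 ; end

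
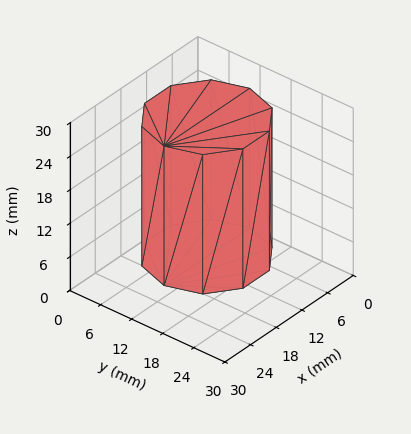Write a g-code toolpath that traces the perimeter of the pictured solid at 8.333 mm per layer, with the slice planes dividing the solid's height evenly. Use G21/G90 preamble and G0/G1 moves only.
Reading the render: the shape is a regular 10-sided prism (a cylinder approximated with 10 flat sides), circumscribed radius ≈ 10 mm, height ≈ 25 mm (dimensions read to the nearest mm from the axis ticks). For the g-code, the solid's height is divided into equal slices at the stated Δz and each level perimeter traced with G1 moves after a G0 lift.

; perimeter-only toolpath
G21 ; units = mm
G90 ; absolute positioning
G28 ; home
; layer 1
G0 Z8.333
G0 X20.000 Y10.000
G1 X18.090 Y15.878
G1 X13.090 Y19.511
G1 X6.910 Y19.511
G1 X1.910 Y15.878
G1 X0.000 Y10.000
G1 X1.910 Y4.122
G1 X6.910 Y0.489
G1 X13.090 Y0.489
G1 X18.090 Y4.122
G1 X20.000 Y10.000
; layer 2
G0 Z16.667
G0 X20.000 Y10.000
G1 X18.090 Y15.878
G1 X13.090 Y19.511
G1 X6.910 Y19.511
G1 X1.910 Y15.878
G1 X0.000 Y10.000
G1 X1.910 Y4.122
G1 X6.910 Y0.489
G1 X13.090 Y0.489
G1 X18.090 Y4.122
G1 X20.000 Y10.000
; layer 3
G0 Z25.000
G0 X20.000 Y10.000
G1 X18.090 Y15.878
G1 X13.090 Y19.511
G1 X6.910 Y19.511
G1 X1.910 Y15.878
G1 X0.000 Y10.000
G1 X1.910 Y4.122
G1 X6.910 Y0.489
G1 X13.090 Y0.489
G1 X18.090 Y4.122
G1 X20.000 Y10.000
M2 ; end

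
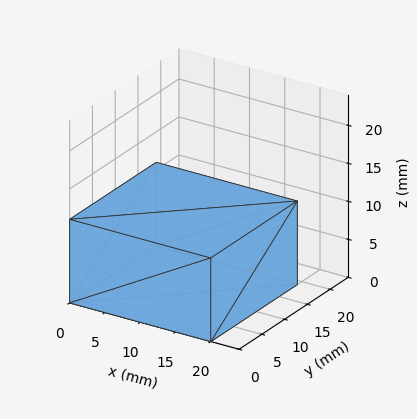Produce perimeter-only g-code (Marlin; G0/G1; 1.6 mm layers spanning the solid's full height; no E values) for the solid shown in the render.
Reading the render: the shape is a rectangular box, roughly 20 × 19 mm footprint and 11 mm tall (dimensions read to the nearest mm from the axis ticks). For the g-code, the solid's height is divided into equal slices at the stated Δz and each level perimeter traced with G1 moves after a G0 lift.

; perimeter-only toolpath
G21 ; units = mm
G90 ; absolute positioning
G28 ; home
; layer 1
G0 Z1.6
G0 X0.0 Y0.0
G1 X20.0 Y0.0
G1 X20.0 Y19.0
G1 X0.0 Y19.0
G1 X0.0 Y0.0
; layer 2
G0 Z3.1
G0 X0.0 Y0.0
G1 X20.0 Y0.0
G1 X20.0 Y19.0
G1 X0.0 Y19.0
G1 X0.0 Y0.0
; layer 3
G0 Z4.7
G0 X0.0 Y0.0
G1 X20.0 Y0.0
G1 X20.0 Y19.0
G1 X0.0 Y19.0
G1 X0.0 Y0.0
; layer 4
G0 Z6.3
G0 X0.0 Y0.0
G1 X20.0 Y0.0
G1 X20.0 Y19.0
G1 X0.0 Y19.0
G1 X0.0 Y0.0
; layer 5
G0 Z7.9
G0 X0.0 Y0.0
G1 X20.0 Y0.0
G1 X20.0 Y19.0
G1 X0.0 Y19.0
G1 X0.0 Y0.0
; layer 6
G0 Z9.4
G0 X0.0 Y0.0
G1 X20.0 Y0.0
G1 X20.0 Y19.0
G1 X0.0 Y19.0
G1 X0.0 Y0.0
; layer 7
G0 Z11.0
G0 X0.0 Y0.0
G1 X20.0 Y0.0
G1 X20.0 Y19.0
G1 X0.0 Y19.0
G1 X0.0 Y0.0
M2 ; end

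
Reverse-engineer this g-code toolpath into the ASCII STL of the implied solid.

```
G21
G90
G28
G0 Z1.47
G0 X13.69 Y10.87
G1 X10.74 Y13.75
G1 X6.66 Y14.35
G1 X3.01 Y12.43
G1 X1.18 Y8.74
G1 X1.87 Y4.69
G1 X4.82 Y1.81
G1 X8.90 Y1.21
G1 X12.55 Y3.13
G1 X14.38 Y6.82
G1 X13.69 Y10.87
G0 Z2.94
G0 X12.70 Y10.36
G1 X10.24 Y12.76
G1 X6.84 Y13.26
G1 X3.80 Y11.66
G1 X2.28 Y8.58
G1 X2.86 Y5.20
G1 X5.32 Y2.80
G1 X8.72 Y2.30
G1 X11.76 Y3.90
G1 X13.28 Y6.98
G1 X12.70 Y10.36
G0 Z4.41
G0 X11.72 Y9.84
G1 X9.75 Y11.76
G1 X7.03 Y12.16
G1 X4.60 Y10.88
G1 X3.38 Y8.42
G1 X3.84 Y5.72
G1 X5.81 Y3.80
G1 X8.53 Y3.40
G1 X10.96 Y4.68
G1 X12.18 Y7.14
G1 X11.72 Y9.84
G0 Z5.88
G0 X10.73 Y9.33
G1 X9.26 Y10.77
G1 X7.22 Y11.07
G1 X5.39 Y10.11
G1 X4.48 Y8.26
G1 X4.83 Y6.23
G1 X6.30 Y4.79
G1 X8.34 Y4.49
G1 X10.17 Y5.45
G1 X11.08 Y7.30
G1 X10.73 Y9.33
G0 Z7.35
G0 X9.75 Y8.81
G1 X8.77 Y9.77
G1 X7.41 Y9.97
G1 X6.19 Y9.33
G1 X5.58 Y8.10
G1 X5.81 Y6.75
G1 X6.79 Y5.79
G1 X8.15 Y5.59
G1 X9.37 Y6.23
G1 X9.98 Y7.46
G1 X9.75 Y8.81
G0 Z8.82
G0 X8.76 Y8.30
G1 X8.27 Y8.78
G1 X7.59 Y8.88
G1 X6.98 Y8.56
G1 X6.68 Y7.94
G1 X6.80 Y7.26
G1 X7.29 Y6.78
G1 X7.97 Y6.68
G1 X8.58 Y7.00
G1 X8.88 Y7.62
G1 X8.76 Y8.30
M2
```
solid part
  facet normal 0.0000 0.0000 -1.0000
    outer loop
      vertex 6.47 15.45 0.00
      vertex 11.23 14.75 0.00
      vertex 14.67 11.39 0.00
    endloop
  endfacet
  facet normal 0.0000 0.0000 -1.0000
    outer loop
      vertex 2.21 13.21 0.00
      vertex 6.47 15.45 0.00
      vertex 14.67 11.39 0.00
    endloop
  endfacet
  facet normal 0.0000 0.0000 -1.0000
    outer loop
      vertex 0.08 8.90 0.00
      vertex 2.21 13.21 0.00
      vertex 14.67 11.39 0.00
    endloop
  endfacet
  facet normal 0.0000 0.0000 -1.0000
    outer loop
      vertex 0.89 4.17 0.00
      vertex 0.08 8.90 0.00
      vertex 14.67 11.39 0.00
    endloop
  endfacet
  facet normal 0.0000 0.0000 -1.0000
    outer loop
      vertex 4.33 0.81 0.00
      vertex 0.89 4.17 0.00
      vertex 14.67 11.39 0.00
    endloop
  endfacet
  facet normal 0.0000 0.0000 -1.0000
    outer loop
      vertex 9.09 0.11 0.00
      vertex 4.33 0.81 0.00
      vertex 14.67 11.39 0.00
    endloop
  endfacet
  facet normal 0.0000 0.0000 -1.0000
    outer loop
      vertex 13.35 2.35 0.00
      vertex 9.09 0.11 0.00
      vertex 14.67 11.39 0.00
    endloop
  endfacet
  facet normal 0.0000 0.0000 -1.0000
    outer loop
      vertex 15.48 6.66 0.00
      vertex 13.35 2.35 0.00
      vertex 14.67 11.39 0.00
    endloop
  endfacet
  facet normal 0.5674 0.5809 0.5837
    outer loop
      vertex 14.67 11.39 0.00
      vertex 11.23 14.75 0.00
      vertex 7.78 7.78 10.29
    endloop
  endfacet
  facet normal 0.1181 0.8033 0.5837
    outer loop
      vertex 11.23 14.75 0.00
      vertex 6.47 15.45 0.00
      vertex 7.78 7.78 10.29
    endloop
  endfacet
  facet normal -0.3779 0.7186 0.5838
    outer loop
      vertex 6.47 15.45 0.00
      vertex 2.21 13.21 0.00
      vertex 7.78 7.78 10.29
    endloop
  endfacet
  facet normal -0.7279 0.3597 0.5838
    outer loop
      vertex 2.21 13.21 0.00
      vertex 0.08 8.90 0.00
      vertex 7.78 7.78 10.29
    endloop
  endfacet
  facet normal -0.8002 -0.1370 0.5839
    outer loop
      vertex 0.08 8.90 0.00
      vertex 0.89 4.17 0.00
      vertex 7.78 7.78 10.29
    endloop
  endfacet
  facet normal -0.5674 -0.5809 0.5837
    outer loop
      vertex 0.89 4.17 0.00
      vertex 4.33 0.81 0.00
      vertex 7.78 7.78 10.29
    endloop
  endfacet
  facet normal -0.1181 -0.8033 0.5837
    outer loop
      vertex 4.33 0.81 0.00
      vertex 9.09 0.11 0.00
      vertex 7.78 7.78 10.29
    endloop
  endfacet
  facet normal 0.3779 -0.7186 0.5838
    outer loop
      vertex 9.09 0.11 0.00
      vertex 13.35 2.35 0.00
      vertex 7.78 7.78 10.29
    endloop
  endfacet
  facet normal 0.7279 -0.3597 0.5838
    outer loop
      vertex 13.35 2.35 0.00
      vertex 15.48 6.66 0.00
      vertex 7.78 7.78 10.29
    endloop
  endfacet
  facet normal 0.8002 0.1370 0.5839
    outer loop
      vertex 15.48 6.66 0.00
      vertex 14.67 11.39 0.00
      vertex 7.78 7.78 10.29
    endloop
  endfacet
endsolid part

The G0 Z moves step by Δz≈1.47 mm. The G1 loops shrink linearly with z, so the solid tapers from its base footprint up to z≈10.3. Closing with a flat bottom cap and the tapered top and triangulating gives 18 facets — a regular 10-sided pyramid, base circumscribed radius ≈ 7.78 mm, apex at z ≈ 10.3 mm.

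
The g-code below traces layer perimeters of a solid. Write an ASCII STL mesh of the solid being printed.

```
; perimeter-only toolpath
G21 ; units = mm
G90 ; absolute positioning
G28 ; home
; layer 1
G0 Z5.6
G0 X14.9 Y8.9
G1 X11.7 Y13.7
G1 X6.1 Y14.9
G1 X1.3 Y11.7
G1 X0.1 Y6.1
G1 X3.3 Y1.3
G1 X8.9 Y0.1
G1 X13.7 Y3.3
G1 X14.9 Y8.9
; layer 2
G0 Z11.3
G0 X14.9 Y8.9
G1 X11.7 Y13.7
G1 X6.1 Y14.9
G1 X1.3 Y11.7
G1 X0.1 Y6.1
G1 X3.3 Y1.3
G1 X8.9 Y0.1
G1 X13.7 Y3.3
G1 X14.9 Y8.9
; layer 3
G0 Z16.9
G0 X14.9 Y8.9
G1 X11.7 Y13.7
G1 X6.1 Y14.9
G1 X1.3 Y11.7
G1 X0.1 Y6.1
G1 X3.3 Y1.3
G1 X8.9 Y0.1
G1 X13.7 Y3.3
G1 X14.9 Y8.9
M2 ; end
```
solid part
  facet normal 0.0000 0.0000 -1.0000
    outer loop
      vertex 6.1 14.9 0.0
      vertex 11.7 13.7 0.0
      vertex 14.9 8.9 0.0
    endloop
  endfacet
  facet normal 0.0000 0.0000 -1.0000
    outer loop
      vertex 1.3 11.7 0.0
      vertex 6.1 14.9 0.0
      vertex 14.9 8.9 0.0
    endloop
  endfacet
  facet normal 0.0000 0.0000 -1.0000
    outer loop
      vertex 0.1 6.1 0.0
      vertex 1.3 11.7 0.0
      vertex 14.9 8.9 0.0
    endloop
  endfacet
  facet normal 0.0000 0.0000 -1.0000
    outer loop
      vertex 3.3 1.3 0.0
      vertex 0.1 6.1 0.0
      vertex 14.9 8.9 0.0
    endloop
  endfacet
  facet normal 0.0000 0.0000 -1.0000
    outer loop
      vertex 8.9 0.1 0.0
      vertex 3.3 1.3 0.0
      vertex 14.9 8.9 0.0
    endloop
  endfacet
  facet normal 0.0000 0.0000 -1.0000
    outer loop
      vertex 13.7 3.3 0.0
      vertex 8.9 0.1 0.0
      vertex 14.9 8.9 0.0
    endloop
  endfacet
  facet normal 0.0000 0.0000 1.0000
    outer loop
      vertex 14.9 8.9 16.9
      vertex 11.7 13.7 16.9
      vertex 6.1 14.9 16.9
    endloop
  endfacet
  facet normal 0.0000 0.0000 1.0000
    outer loop
      vertex 14.9 8.9 16.9
      vertex 6.1 14.9 16.9
      vertex 1.3 11.7 16.9
    endloop
  endfacet
  facet normal 0.0000 0.0000 1.0000
    outer loop
      vertex 14.9 8.9 16.9
      vertex 1.3 11.7 16.9
      vertex 0.1 6.1 16.9
    endloop
  endfacet
  facet normal 0.0000 0.0000 1.0000
    outer loop
      vertex 14.9 8.9 16.9
      vertex 0.1 6.1 16.9
      vertex 3.3 1.3 16.9
    endloop
  endfacet
  facet normal 0.0000 0.0000 1.0000
    outer loop
      vertex 14.9 8.9 16.9
      vertex 3.3 1.3 16.9
      vertex 8.9 0.1 16.9
    endloop
  endfacet
  facet normal 0.0000 0.0000 1.0000
    outer loop
      vertex 14.9 8.9 16.9
      vertex 8.9 0.1 16.9
      vertex 13.7 3.3 16.9
    endloop
  endfacet
  facet normal 0.8321 0.5547 0.0000
    outer loop
      vertex 14.9 8.9 0.0
      vertex 11.7 13.7 0.0
      vertex 11.7 13.7 16.9
    endloop
  endfacet
  facet normal 0.8321 0.5547 0.0000
    outer loop
      vertex 14.9 8.9 0.0
      vertex 11.7 13.7 16.9
      vertex 14.9 8.9 16.9
    endloop
  endfacet
  facet normal 0.2095 0.9778 0.0000
    outer loop
      vertex 11.7 13.7 0.0
      vertex 6.1 14.9 0.0
      vertex 6.1 14.9 16.9
    endloop
  endfacet
  facet normal 0.2095 0.9778 0.0000
    outer loop
      vertex 11.7 13.7 0.0
      vertex 6.1 14.9 16.9
      vertex 11.7 13.7 16.9
    endloop
  endfacet
  facet normal -0.5547 0.8321 0.0000
    outer loop
      vertex 6.1 14.9 0.0
      vertex 1.3 11.7 0.0
      vertex 1.3 11.7 16.9
    endloop
  endfacet
  facet normal -0.5547 0.8321 0.0000
    outer loop
      vertex 6.1 14.9 0.0
      vertex 1.3 11.7 16.9
      vertex 6.1 14.9 16.9
    endloop
  endfacet
  facet normal -0.9778 0.2095 0.0000
    outer loop
      vertex 1.3 11.7 0.0
      vertex 0.1 6.1 0.0
      vertex 0.1 6.1 16.9
    endloop
  endfacet
  facet normal -0.9778 0.2095 0.0000
    outer loop
      vertex 1.3 11.7 0.0
      vertex 0.1 6.1 16.9
      vertex 1.3 11.7 16.9
    endloop
  endfacet
  facet normal -0.8321 -0.5547 0.0000
    outer loop
      vertex 0.1 6.1 0.0
      vertex 3.3 1.3 0.0
      vertex 3.3 1.3 16.9
    endloop
  endfacet
  facet normal -0.8321 -0.5547 0.0000
    outer loop
      vertex 0.1 6.1 0.0
      vertex 3.3 1.3 16.9
      vertex 0.1 6.1 16.9
    endloop
  endfacet
  facet normal -0.2095 -0.9778 0.0000
    outer loop
      vertex 3.3 1.3 0.0
      vertex 8.9 0.1 0.0
      vertex 8.9 0.1 16.9
    endloop
  endfacet
  facet normal -0.2095 -0.9778 0.0000
    outer loop
      vertex 3.3 1.3 0.0
      vertex 8.9 0.1 16.9
      vertex 3.3 1.3 16.9
    endloop
  endfacet
  facet normal 0.5547 -0.8321 0.0000
    outer loop
      vertex 8.9 0.1 0.0
      vertex 13.7 3.3 0.0
      vertex 13.7 3.3 16.9
    endloop
  endfacet
  facet normal 0.5547 -0.8321 0.0000
    outer loop
      vertex 8.9 0.1 0.0
      vertex 13.7 3.3 16.9
      vertex 8.9 0.1 16.9
    endloop
  endfacet
  facet normal 0.9778 -0.2095 0.0000
    outer loop
      vertex 13.7 3.3 0.0
      vertex 14.9 8.9 0.0
      vertex 14.9 8.9 16.9
    endloop
  endfacet
  facet normal 0.9778 -0.2095 0.0000
    outer loop
      vertex 13.7 3.3 0.0
      vertex 14.9 8.9 16.9
      vertex 13.7 3.3 16.9
    endloop
  endfacet
endsolid part

The G0 Z moves step by Δz≈5.6 mm. Every layer's G1 loop is the same polygon, so the solid is a straight extrusion of it from z=0 to z≈16.9. Closing with flat bottom and top caps and triangulating gives 28 facets — a regular 8-sided prism (a cylinder approximated with 8 flat sides), circumscribed radius ≈ 7.5 mm, height ≈ 16.9 mm.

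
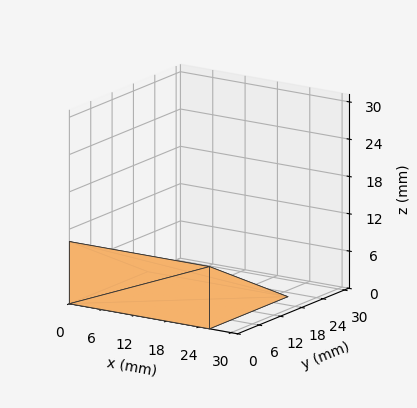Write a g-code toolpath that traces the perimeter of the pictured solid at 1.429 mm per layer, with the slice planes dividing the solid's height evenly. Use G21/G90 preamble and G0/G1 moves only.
Reading the render: the shape is a wedge (ramp): 26 × 22 mm base, rising to 10 mm along the y=0 edge and sloping linearly to z=0 at y=22 (dimensions read to the nearest mm from the axis ticks). For the g-code, the solid's height is divided into equal slices at the stated Δz and each level perimeter traced with G1 moves after a G0 lift.

; perimeter-only toolpath
G21 ; units = mm
G90 ; absolute positioning
G28 ; home
; layer 1
G0 Z1.429
G0 X0.000 Y0.000
G1 X26.000 Y0.000
G1 X26.000 Y18.857
G1 X0.000 Y18.857
G1 X0.000 Y0.000
; layer 2
G0 Z2.857
G0 X0.000 Y0.000
G1 X26.000 Y0.000
G1 X26.000 Y15.714
G1 X0.000 Y15.714
G1 X0.000 Y0.000
; layer 3
G0 Z4.286
G0 X0.000 Y0.000
G1 X26.000 Y0.000
G1 X26.000 Y12.571
G1 X0.000 Y12.571
G1 X0.000 Y0.000
; layer 4
G0 Z5.714
G0 X0.000 Y0.000
G1 X26.000 Y0.000
G1 X26.000 Y9.429
G1 X0.000 Y9.429
G1 X0.000 Y0.000
; layer 5
G0 Z7.143
G0 X0.000 Y0.000
G1 X26.000 Y0.000
G1 X26.000 Y6.286
G1 X0.000 Y6.286
G1 X0.000 Y0.000
; layer 6
G0 Z8.571
G0 X0.000 Y0.000
G1 X26.000 Y0.000
G1 X26.000 Y3.143
G1 X0.000 Y3.143
G1 X0.000 Y0.000
M2 ; end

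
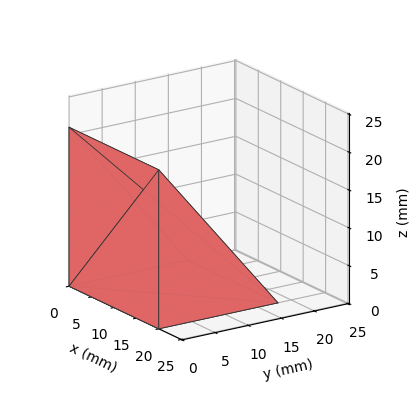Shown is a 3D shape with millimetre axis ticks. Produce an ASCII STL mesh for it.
Reading the render: the shape is a wedge (ramp): 20 × 18 mm base, rising to 21 mm along the y=0 edge and sloping linearly to z=0 at y=18 (dimensions read to the nearest mm from the axis ticks). For the STL, each face is triangulated and given an outward normal.

solid part
  facet normal 0.0000 0.0000 -1.0000
    outer loop
      vertex 20.00 18.00 0.00
      vertex 20.00 0.00 0.00
      vertex 0.00 0.00 0.00
    endloop
  endfacet
  facet normal 0.0000 0.0000 -1.0000
    outer loop
      vertex 0.00 18.00 0.00
      vertex 20.00 18.00 0.00
      vertex 0.00 0.00 0.00
    endloop
  endfacet
  facet normal 0.0000 -1.0000 0.0000
    outer loop
      vertex 0.00 0.00 0.00
      vertex 20.00 0.00 0.00
      vertex 20.00 0.00 21.00
    endloop
  endfacet
  facet normal 0.0000 -1.0000 0.0000
    outer loop
      vertex 0.00 0.00 0.00
      vertex 20.00 0.00 21.00
      vertex 0.00 0.00 21.00
    endloop
  endfacet
  facet normal 0.0000 0.7593 0.6508
    outer loop
      vertex 0.00 0.00 21.00
      vertex 20.00 0.00 21.00
      vertex 20.00 18.00 0.00
    endloop
  endfacet
  facet normal 0.0000 0.7593 0.6508
    outer loop
      vertex 0.00 0.00 21.00
      vertex 20.00 18.00 0.00
      vertex 0.00 18.00 0.00
    endloop
  endfacet
  facet normal -1.0000 0.0000 0.0000
    outer loop
      vertex 0.00 0.00 21.00
      vertex 0.00 18.00 0.00
      vertex 0.00 0.00 0.00
    endloop
  endfacet
  facet normal 1.0000 0.0000 0.0000
    outer loop
      vertex 20.00 0.00 0.00
      vertex 20.00 18.00 0.00
      vertex 20.00 0.00 21.00
    endloop
  endfacet
endsolid part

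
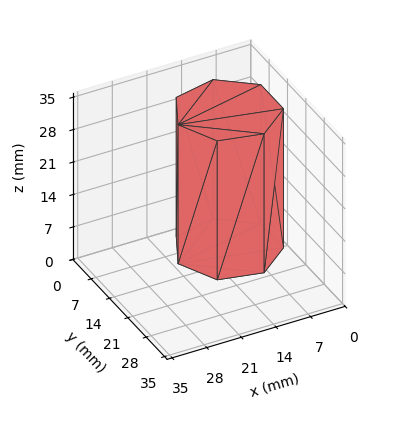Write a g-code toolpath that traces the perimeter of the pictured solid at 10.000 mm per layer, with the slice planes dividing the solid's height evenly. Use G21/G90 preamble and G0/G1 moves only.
Reading the render: the shape is a regular 7-sided prism (a cylinder approximated with 7 flat sides), circumscribed radius ≈ 10 mm, height ≈ 30 mm (dimensions read to the nearest mm from the axis ticks). For the g-code, the solid's height is divided into equal slices at the stated Δz and each level perimeter traced with G1 moves after a G0 lift.

; perimeter-only toolpath
G21 ; units = mm
G90 ; absolute positioning
G28 ; home
; layer 1
G0 Z10.000
G0 X20.000 Y10.000
G1 X16.235 Y17.818
G1 X7.775 Y19.749
G1 X0.990 Y14.339
G1 X0.990 Y5.661
G1 X7.775 Y0.251
G1 X16.235 Y2.182
G1 X20.000 Y10.000
; layer 2
G0 Z20.000
G0 X20.000 Y10.000
G1 X16.235 Y17.818
G1 X7.775 Y19.749
G1 X0.990 Y14.339
G1 X0.990 Y5.661
G1 X7.775 Y0.251
G1 X16.235 Y2.182
G1 X20.000 Y10.000
; layer 3
G0 Z30.000
G0 X20.000 Y10.000
G1 X16.235 Y17.818
G1 X7.775 Y19.749
G1 X0.990 Y14.339
G1 X0.990 Y5.661
G1 X7.775 Y0.251
G1 X16.235 Y2.182
G1 X20.000 Y10.000
M2 ; end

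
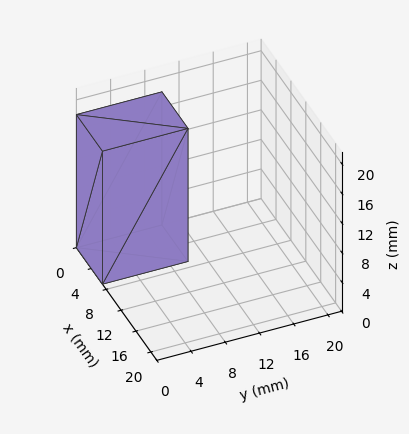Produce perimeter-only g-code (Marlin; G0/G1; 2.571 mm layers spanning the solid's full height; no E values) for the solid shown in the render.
Reading the render: the shape is a rectangular box, roughly 7 × 10 mm footprint and 18 mm tall (dimensions read to the nearest mm from the axis ticks). For the g-code, the solid's height is divided into equal slices at the stated Δz and each level perimeter traced with G1 moves after a G0 lift.

; perimeter-only toolpath
G21 ; units = mm
G90 ; absolute positioning
G28 ; home
; layer 1
G0 Z2.571
G0 X0.000 Y0.000
G1 X7.000 Y0.000
G1 X7.000 Y10.000
G1 X0.000 Y10.000
G1 X0.000 Y0.000
; layer 2
G0 Z5.143
G0 X0.000 Y0.000
G1 X7.000 Y0.000
G1 X7.000 Y10.000
G1 X0.000 Y10.000
G1 X0.000 Y0.000
; layer 3
G0 Z7.714
G0 X0.000 Y0.000
G1 X7.000 Y0.000
G1 X7.000 Y10.000
G1 X0.000 Y10.000
G1 X0.000 Y0.000
; layer 4
G0 Z10.286
G0 X0.000 Y0.000
G1 X7.000 Y0.000
G1 X7.000 Y10.000
G1 X0.000 Y10.000
G1 X0.000 Y0.000
; layer 5
G0 Z12.857
G0 X0.000 Y0.000
G1 X7.000 Y0.000
G1 X7.000 Y10.000
G1 X0.000 Y10.000
G1 X0.000 Y0.000
; layer 6
G0 Z15.429
G0 X0.000 Y0.000
G1 X7.000 Y0.000
G1 X7.000 Y10.000
G1 X0.000 Y10.000
G1 X0.000 Y0.000
; layer 7
G0 Z18.000
G0 X0.000 Y0.000
G1 X7.000 Y0.000
G1 X7.000 Y10.000
G1 X0.000 Y10.000
G1 X0.000 Y0.000
M2 ; end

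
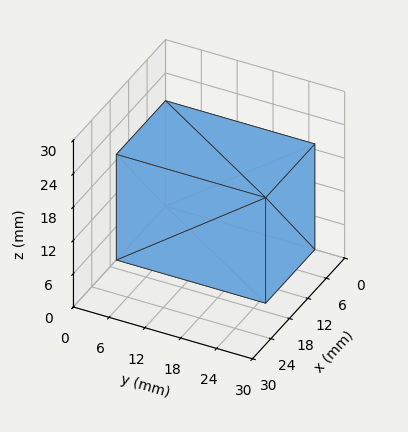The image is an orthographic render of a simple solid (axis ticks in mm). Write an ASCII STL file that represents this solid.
Reading the render: the shape is a rectangular box, roughly 16 × 25 mm footprint and 19 mm tall (dimensions read to the nearest mm from the axis ticks). For the STL, each face is triangulated and given an outward normal.

solid part
  facet normal 0.0000 0.0000 -1.0000
    outer loop
      vertex 16.00 25.00 0.00
      vertex 16.00 0.00 0.00
      vertex 0.00 0.00 0.00
    endloop
  endfacet
  facet normal 0.0000 0.0000 -1.0000
    outer loop
      vertex 0.00 25.00 0.00
      vertex 16.00 25.00 0.00
      vertex 0.00 0.00 0.00
    endloop
  endfacet
  facet normal 0.0000 0.0000 1.0000
    outer loop
      vertex 0.00 0.00 19.00
      vertex 16.00 0.00 19.00
      vertex 16.00 25.00 19.00
    endloop
  endfacet
  facet normal 0.0000 0.0000 1.0000
    outer loop
      vertex 0.00 0.00 19.00
      vertex 16.00 25.00 19.00
      vertex 0.00 25.00 19.00
    endloop
  endfacet
  facet normal 0.0000 -1.0000 0.0000
    outer loop
      vertex 0.00 0.00 0.00
      vertex 16.00 0.00 0.00
      vertex 16.00 0.00 19.00
    endloop
  endfacet
  facet normal 0.0000 -1.0000 0.0000
    outer loop
      vertex 0.00 0.00 0.00
      vertex 16.00 0.00 19.00
      vertex 0.00 0.00 19.00
    endloop
  endfacet
  facet normal 0.0000 1.0000 0.0000
    outer loop
      vertex 16.00 25.00 19.00
      vertex 16.00 25.00 0.00
      vertex 0.00 25.00 0.00
    endloop
  endfacet
  facet normal 0.0000 1.0000 0.0000
    outer loop
      vertex 0.00 25.00 19.00
      vertex 16.00 25.00 19.00
      vertex 0.00 25.00 0.00
    endloop
  endfacet
  facet normal -1.0000 0.0000 0.0000
    outer loop
      vertex 0.00 25.00 19.00
      vertex 0.00 25.00 0.00
      vertex 0.00 0.00 0.00
    endloop
  endfacet
  facet normal -1.0000 0.0000 0.0000
    outer loop
      vertex 0.00 0.00 19.00
      vertex 0.00 25.00 19.00
      vertex 0.00 0.00 0.00
    endloop
  endfacet
  facet normal 1.0000 0.0000 0.0000
    outer loop
      vertex 16.00 0.00 0.00
      vertex 16.00 25.00 0.00
      vertex 16.00 25.00 19.00
    endloop
  endfacet
  facet normal 1.0000 0.0000 0.0000
    outer loop
      vertex 16.00 0.00 0.00
      vertex 16.00 25.00 19.00
      vertex 16.00 0.00 19.00
    endloop
  endfacet
endsolid part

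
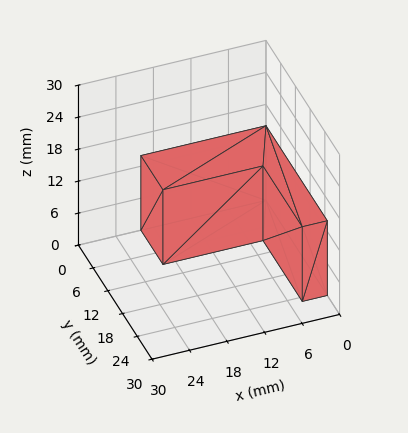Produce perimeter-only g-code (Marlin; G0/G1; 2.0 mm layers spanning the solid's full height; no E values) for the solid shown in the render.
Reading the render: the shape is an L-shaped prism: outer 20 × 25 mm, arm thicknesses ≈ 9 mm (horizontal) and 4 mm (vertical), extruded 14 mm in z (dimensions read to the nearest mm from the axis ticks). For the g-code, the solid's height is divided into equal slices at the stated Δz and each level perimeter traced with G1 moves after a G0 lift.

; perimeter-only toolpath
G21 ; units = mm
G90 ; absolute positioning
G28 ; home
; layer 1
G0 Z2.0
G0 X0.0 Y0.0
G1 X20.0 Y0.0
G1 X20.0 Y9.0
G1 X4.0 Y9.0
G1 X4.0 Y25.0
G1 X0.0 Y25.0
G1 X0.0 Y0.0
; layer 2
G0 Z4.0
G0 X0.0 Y0.0
G1 X20.0 Y0.0
G1 X20.0 Y9.0
G1 X4.0 Y9.0
G1 X4.0 Y25.0
G1 X0.0 Y25.0
G1 X0.0 Y0.0
; layer 3
G0 Z6.0
G0 X0.0 Y0.0
G1 X20.0 Y0.0
G1 X20.0 Y9.0
G1 X4.0 Y9.0
G1 X4.0 Y25.0
G1 X0.0 Y25.0
G1 X0.0 Y0.0
; layer 4
G0 Z8.0
G0 X0.0 Y0.0
G1 X20.0 Y0.0
G1 X20.0 Y9.0
G1 X4.0 Y9.0
G1 X4.0 Y25.0
G1 X0.0 Y25.0
G1 X0.0 Y0.0
; layer 5
G0 Z10.0
G0 X0.0 Y0.0
G1 X20.0 Y0.0
G1 X20.0 Y9.0
G1 X4.0 Y9.0
G1 X4.0 Y25.0
G1 X0.0 Y25.0
G1 X0.0 Y0.0
; layer 6
G0 Z12.0
G0 X0.0 Y0.0
G1 X20.0 Y0.0
G1 X20.0 Y9.0
G1 X4.0 Y9.0
G1 X4.0 Y25.0
G1 X0.0 Y25.0
G1 X0.0 Y0.0
; layer 7
G0 Z14.0
G0 X0.0 Y0.0
G1 X20.0 Y0.0
G1 X20.0 Y9.0
G1 X4.0 Y9.0
G1 X4.0 Y25.0
G1 X0.0 Y25.0
G1 X0.0 Y0.0
M2 ; end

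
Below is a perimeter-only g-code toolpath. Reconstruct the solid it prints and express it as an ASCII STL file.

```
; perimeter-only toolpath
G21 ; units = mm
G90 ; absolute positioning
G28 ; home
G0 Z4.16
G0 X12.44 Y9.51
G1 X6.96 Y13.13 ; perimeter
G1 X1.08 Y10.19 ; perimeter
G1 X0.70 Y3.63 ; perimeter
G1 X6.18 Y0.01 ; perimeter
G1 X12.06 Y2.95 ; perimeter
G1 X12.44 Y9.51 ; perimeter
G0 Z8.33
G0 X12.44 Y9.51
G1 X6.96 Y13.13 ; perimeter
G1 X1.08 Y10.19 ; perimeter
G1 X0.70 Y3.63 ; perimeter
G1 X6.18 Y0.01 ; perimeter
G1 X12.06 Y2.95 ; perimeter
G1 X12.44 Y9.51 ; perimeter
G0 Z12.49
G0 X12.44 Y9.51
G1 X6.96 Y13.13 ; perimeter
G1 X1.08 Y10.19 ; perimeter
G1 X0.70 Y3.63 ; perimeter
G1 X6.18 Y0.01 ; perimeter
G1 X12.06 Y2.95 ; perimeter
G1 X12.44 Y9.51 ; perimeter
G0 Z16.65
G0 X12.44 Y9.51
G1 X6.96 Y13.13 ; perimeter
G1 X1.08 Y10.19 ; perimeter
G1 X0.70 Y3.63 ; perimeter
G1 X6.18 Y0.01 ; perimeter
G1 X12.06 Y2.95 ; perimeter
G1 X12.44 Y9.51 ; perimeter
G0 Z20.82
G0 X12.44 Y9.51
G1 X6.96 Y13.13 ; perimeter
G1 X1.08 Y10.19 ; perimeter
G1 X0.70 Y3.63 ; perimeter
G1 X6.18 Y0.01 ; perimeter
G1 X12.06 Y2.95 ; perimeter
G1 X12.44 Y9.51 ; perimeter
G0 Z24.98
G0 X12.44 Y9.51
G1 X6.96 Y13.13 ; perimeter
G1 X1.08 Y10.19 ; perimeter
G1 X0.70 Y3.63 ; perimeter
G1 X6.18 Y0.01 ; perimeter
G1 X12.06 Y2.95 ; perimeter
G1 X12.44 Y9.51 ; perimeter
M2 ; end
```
solid part
  facet normal 0.0000 0.0000 -1.0000
    outer loop
      vertex 1.08 10.19 0.00
      vertex 6.96 13.13 0.00
      vertex 12.44 9.51 0.00
    endloop
  endfacet
  facet normal 0.0000 0.0000 -1.0000
    outer loop
      vertex 0.70 3.63 0.00
      vertex 1.08 10.19 0.00
      vertex 12.44 9.51 0.00
    endloop
  endfacet
  facet normal 0.0000 0.0000 -1.0000
    outer loop
      vertex 6.18 0.01 0.00
      vertex 0.70 3.63 0.00
      vertex 12.44 9.51 0.00
    endloop
  endfacet
  facet normal 0.0000 0.0000 -1.0000
    outer loop
      vertex 12.06 2.95 0.00
      vertex 6.18 0.01 0.00
      vertex 12.44 9.51 0.00
    endloop
  endfacet
  facet normal 0.0000 0.0000 1.0000
    outer loop
      vertex 12.44 9.51 24.98
      vertex 6.96 13.13 24.98
      vertex 1.08 10.19 24.98
    endloop
  endfacet
  facet normal 0.0000 0.0000 1.0000
    outer loop
      vertex 12.44 9.51 24.98
      vertex 1.08 10.19 24.98
      vertex 0.70 3.63 24.98
    endloop
  endfacet
  facet normal 0.0000 0.0000 1.0000
    outer loop
      vertex 12.44 9.51 24.98
      vertex 0.70 3.63 24.98
      vertex 6.18 0.01 24.98
    endloop
  endfacet
  facet normal 0.0000 0.0000 1.0000
    outer loop
      vertex 12.44 9.51 24.98
      vertex 6.18 0.01 24.98
      vertex 12.06 2.95 24.98
    endloop
  endfacet
  facet normal 0.5512 0.8344 0.0000
    outer loop
      vertex 12.44 9.51 0.00
      vertex 6.96 13.13 0.00
      vertex 6.96 13.13 24.98
    endloop
  endfacet
  facet normal 0.5512 0.8344 0.0000
    outer loop
      vertex 12.44 9.51 0.00
      vertex 6.96 13.13 24.98
      vertex 12.44 9.51 24.98
    endloop
  endfacet
  facet normal -0.4472 0.8944 0.0000
    outer loop
      vertex 6.96 13.13 0.00
      vertex 1.08 10.19 0.00
      vertex 1.08 10.19 24.98
    endloop
  endfacet
  facet normal -0.4472 0.8944 0.0000
    outer loop
      vertex 6.96 13.13 0.00
      vertex 1.08 10.19 24.98
      vertex 6.96 13.13 24.98
    endloop
  endfacet
  facet normal -0.9983 0.0578 0.0000
    outer loop
      vertex 1.08 10.19 0.00
      vertex 0.70 3.63 0.00
      vertex 0.70 3.63 24.98
    endloop
  endfacet
  facet normal -0.9983 0.0578 0.0000
    outer loop
      vertex 1.08 10.19 0.00
      vertex 0.70 3.63 24.98
      vertex 1.08 10.19 24.98
    endloop
  endfacet
  facet normal -0.5512 -0.8344 0.0000
    outer loop
      vertex 0.70 3.63 0.00
      vertex 6.18 0.01 0.00
      vertex 6.18 0.01 24.98
    endloop
  endfacet
  facet normal -0.5512 -0.8344 0.0000
    outer loop
      vertex 0.70 3.63 0.00
      vertex 6.18 0.01 24.98
      vertex 0.70 3.63 24.98
    endloop
  endfacet
  facet normal 0.4472 -0.8944 0.0000
    outer loop
      vertex 6.18 0.01 0.00
      vertex 12.06 2.95 0.00
      vertex 12.06 2.95 24.98
    endloop
  endfacet
  facet normal 0.4472 -0.8944 0.0000
    outer loop
      vertex 6.18 0.01 0.00
      vertex 12.06 2.95 24.98
      vertex 6.18 0.01 24.98
    endloop
  endfacet
  facet normal 0.9983 -0.0578 0.0000
    outer loop
      vertex 12.06 2.95 0.00
      vertex 12.44 9.51 0.00
      vertex 12.44 9.51 24.98
    endloop
  endfacet
  facet normal 0.9983 -0.0578 0.0000
    outer loop
      vertex 12.06 2.95 0.00
      vertex 12.44 9.51 24.98
      vertex 12.06 2.95 24.98
    endloop
  endfacet
endsolid part

The G0 Z moves step by Δz≈4.16 mm. Every layer's G1 loop is the same polygon, so the solid is a straight extrusion of it from z=0 to z≈25. Closing with flat bottom and top caps and triangulating gives 20 facets — a regular 6-sided prism (a cylinder approximated with 6 flat sides), circumscribed radius ≈ 6.57 mm, height ≈ 25 mm.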